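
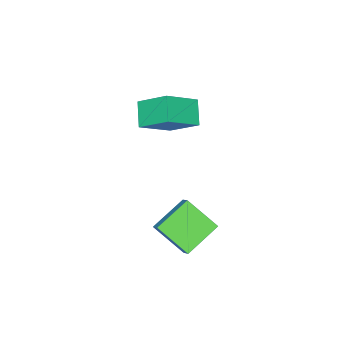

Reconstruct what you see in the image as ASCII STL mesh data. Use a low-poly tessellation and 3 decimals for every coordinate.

solid 
facet normal -0.780 0.292 -0.553
outer loop
vertex -3.802 -0.474 3.349
vertex -3.04 0.175 2.616
vertex -3.609 -1.795 2.379
endloop
endfacet
facet normal -0.615 -0.523 0.590
outer loop
vertex -2.22 -2.315 3.364
vertex -3.802 -0.474 3.349
vertex -3.609 -1.795 2.379
endloop
endfacet
facet normal -0.780 0.292 -0.553
outer loop
vertex -3.609 -1.795 2.379
vertex -3.04 0.175 2.616
vertex -2.847 -1.146 1.647
endloop
endfacet
facet normal 0.117 -0.800 -0.588
outer loop
vertex -2.847 -1.146 1.647
vertex -2.22 -2.315 3.364
vertex -3.609 -1.795 2.379
endloop
endfacet
facet normal -0.117 0.801 0.588
outer loop
vertex -3.802 -0.474 3.349
vertex -1.651 -0.345 3.601
vertex -3.04 0.175 2.616
endloop
endfacet
facet normal -0.614 -0.523 0.591
outer loop
vertex -2.413 -0.994 4.333
vertex -3.802 -0.474 3.349
vertex -2.22 -2.315 3.364
endloop
endfacet
facet normal -0.117 0.800 0.588
outer loop
vertex -2.413 -0.994 4.333
vertex -1.651 -0.345 3.601
vertex -3.802 -0.474 3.349
endloop
endfacet
facet normal 0.615 0.523 -0.591
outer loop
vertex -3.04 0.175 2.616
vertex -1.651 -0.345 3.601
vertex -2.847 -1.146 1.647
endloop
endfacet
facet normal 0.117 -0.801 -0.588
outer loop
vertex -1.458 -1.666 2.631
vertex -2.22 -2.315 3.364
vertex -2.847 -1.146 1.647
endloop
endfacet
facet normal 0.614 0.523 -0.591
outer loop
vertex -2.847 -1.146 1.647
vertex -1.651 -0.345 3.601
vertex -1.458 -1.666 2.631
endloop
endfacet
facet normal 0.780 -0.292 0.553
outer loop
vertex -1.458 -1.666 2.631
vertex -2.413 -0.994 4.333
vertex -2.22 -2.315 3.364
endloop
endfacet
facet normal 0.780 -0.292 0.553
outer loop
vertex -1.651 -0.345 3.601
vertex -2.413 -0.994 4.333
vertex -1.458 -1.666 2.631
endloop
endfacet
facet normal -0.895 0.178 0.410
outer loop
vertex -0.88 1.197 -0.044
vertex -1.094 2.561 -1.102
vertex -1.232 0.709 -0.601
endloop
endfacet
facet normal 0.124 -0.784 0.609
outer loop
vertex 0.334 0.399 -1.318
vertex -0.88 1.197 -0.044
vertex -1.232 0.709 -0.601
endloop
endfacet
facet normal -0.895 0.177 0.410
outer loop
vertex -1.232 0.709 -0.601
vertex -1.094 2.561 -1.102
vertex -1.446 2.074 -1.66
endloop
endfacet
facet normal -0.429 -0.595 -0.680
outer loop
vertex -1.446 2.074 -1.66
vertex 0.334 0.399 -1.318
vertex -1.232 0.709 -0.601
endloop
endfacet
facet normal 0.429 0.595 0.680
outer loop
vertex -0.88 1.197 -0.044
vertex 0.472 2.251 -1.819
vertex -1.094 2.561 -1.102
endloop
endfacet
facet normal 0.122 -0.785 0.608
outer loop
vertex 0.686 0.886 -0.76
vertex -0.88 1.197 -0.044
vertex 0.334 0.399 -1.318
endloop
endfacet
facet normal 0.429 0.595 0.680
outer loop
vertex 0.686 0.886 -0.76
vertex 0.472 2.251 -1.819
vertex -0.88 1.197 -0.044
endloop
endfacet
facet normal -0.123 0.785 -0.607
outer loop
vertex -1.094 2.561 -1.102
vertex 0.472 2.251 -1.819
vertex -1.446 2.074 -1.66
endloop
endfacet
facet normal -0.429 -0.595 -0.680
outer loop
vertex 0.12 1.763 -2.376
vertex 0.334 0.399 -1.318
vertex -1.446 2.074 -1.66
endloop
endfacet
facet normal -0.123 0.784 -0.609
outer loop
vertex -1.446 2.074 -1.66
vertex 0.472 2.251 -1.819
vertex 0.12 1.763 -2.376
endloop
endfacet
facet normal 0.895 -0.177 -0.410
outer loop
vertex 0.12 1.763 -2.376
vertex 0.686 0.886 -0.76
vertex 0.334 0.399 -1.318
endloop
endfacet
facet normal 0.895 -0.178 -0.410
outer loop
vertex 0.472 2.251 -1.819
vertex 0.686 0.886 -0.76
vertex 0.12 1.763 -2.376
endloop
endfacet

endsolid


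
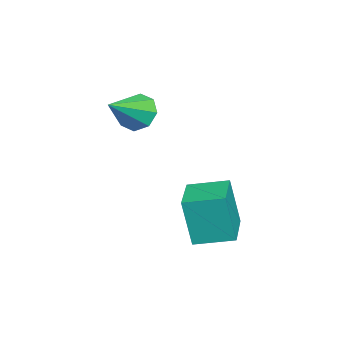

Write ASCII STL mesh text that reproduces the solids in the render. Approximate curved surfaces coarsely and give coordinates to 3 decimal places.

solid 
facet normal -0.749 0.436 -0.499
outer loop
vertex 0.351 0.318 1.926
vertex -0.136 0.348 2.683
vertex 0.452 0.899 2.282
endloop
endfacet
facet normal 0.898 0.106 -0.427
outer loop
vertex 0.351 0.318 1.926
vertex 0.452 0.899 2.282
vertex 1.236 -0.448 3.597
endloop
endfacet
facet normal -0.749 0.435 -0.500
outer loop
vertex 0.452 0.899 2.282
vertex -0.136 0.348 2.683
vertex 0.208 1.158 2.872
endloop
endfacet
facet normal 0.820 0.566 0.091
outer loop
vertex 0.452 0.899 2.282
vertex 0.208 1.158 2.872
vertex 1.236 -0.448 3.597
endloop
endfacet
facet normal -0.749 0.435 -0.500
outer loop
vertex 0.208 1.158 2.872
vertex -0.136 0.348 2.683
vertex -0.237 0.942 3.351
endloop
endfacet
facet normal 0.442 0.589 0.677
outer loop
vertex 0.208 1.158 2.872
vertex -0.237 0.942 3.351
vertex 1.236 -0.448 3.597
endloop
endfacet
facet normal -0.750 0.434 -0.499
outer loop
vertex -0.237 0.942 3.351
vertex -0.136 0.348 2.683
vertex -0.622 0.378 3.439
endloop
endfacet
facet normal -0.012 0.162 0.987
outer loop
vertex -0.237 0.942 3.351
vertex -0.622 0.378 3.439
vertex 1.236 -0.448 3.597
endloop
endfacet
facet normal -0.749 0.435 -0.499
outer loop
vertex -0.622 0.378 3.439
vertex -0.136 0.348 2.683
vertex -0.723 -0.203 3.084
endloop
endfacet
facet normal -0.278 -0.465 0.840
outer loop
vertex -0.622 0.378 3.439
vertex -0.723 -0.203 3.084
vertex 1.236 -0.448 3.597
endloop
endfacet
facet normal -0.749 0.435 -0.499
outer loop
vertex -0.723 -0.203 3.084
vertex -0.136 0.348 2.683
vertex -0.48 -0.462 2.494
endloop
endfacet
facet normal -0.200 -0.925 0.323
outer loop
vertex -0.723 -0.203 3.084
vertex -0.48 -0.462 2.494
vertex 1.236 -0.448 3.597
endloop
endfacet
facet normal -0.749 0.435 -0.500
outer loop
vertex -0.48 -0.462 2.494
vertex -0.136 0.348 2.683
vertex -0.034 -0.246 2.014
endloop
endfacet
facet normal 0.177 -0.949 -0.263
outer loop
vertex -0.48 -0.462 2.494
vertex -0.034 -0.246 2.014
vertex 1.236 -0.448 3.597
endloop
endfacet
facet normal -0.750 0.434 -0.500
outer loop
vertex -0.034 -0.246 2.014
vertex -0.136 0.348 2.683
vertex 0.351 0.318 1.926
endloop
endfacet
facet normal 0.632 -0.521 -0.574
outer loop
vertex -0.034 -0.246 2.014
vertex 0.351 0.318 1.926
vertex 1.236 -0.448 3.597
endloop
endfacet
facet normal -0.997 -0.068 -0.026
outer loop
vertex 0.897 2.367 -0.409
vertex 0.782 3.933 -0.101
vertex 0.923 2.775 -2.469
endloop
endfacet
facet normal 0.072 -0.979 -0.193
outer loop
vertex 2.858 2.907 -2.419
vertex 0.897 2.367 -0.409
vertex 0.923 2.775 -2.469
endloop
endfacet
facet normal -0.997 -0.068 -0.026
outer loop
vertex 0.923 2.775 -2.469
vertex 0.782 3.933 -0.101
vertex 0.808 4.341 -2.161
endloop
endfacet
facet normal 0.012 0.194 -0.981
outer loop
vertex 0.808 4.341 -2.161
vertex 2.858 2.907 -2.419
vertex 0.923 2.775 -2.469
endloop
endfacet
facet normal -0.012 -0.194 0.981
outer loop
vertex 0.897 2.367 -0.409
vertex 2.717 4.065 -0.051
vertex 0.782 3.933 -0.101
endloop
endfacet
facet normal 0.072 -0.979 -0.193
outer loop
vertex 2.832 2.499 -0.359
vertex 0.897 2.367 -0.409
vertex 2.858 2.907 -2.419
endloop
endfacet
facet normal -0.012 -0.194 0.981
outer loop
vertex 2.832 2.499 -0.359
vertex 2.717 4.065 -0.051
vertex 0.897 2.367 -0.409
endloop
endfacet
facet normal -0.072 0.979 0.193
outer loop
vertex 0.782 3.933 -0.101
vertex 2.717 4.065 -0.051
vertex 0.808 4.341 -2.161
endloop
endfacet
facet normal 0.012 0.194 -0.981
outer loop
vertex 2.743 4.473 -2.111
vertex 2.858 2.907 -2.419
vertex 0.808 4.341 -2.161
endloop
endfacet
facet normal -0.072 0.979 0.193
outer loop
vertex 0.808 4.341 -2.161
vertex 2.717 4.065 -0.051
vertex 2.743 4.473 -2.111
endloop
endfacet
facet normal 0.997 0.068 0.026
outer loop
vertex 2.743 4.473 -2.111
vertex 2.832 2.499 -0.359
vertex 2.858 2.907 -2.419
endloop
endfacet
facet normal 0.997 0.068 0.026
outer loop
vertex 2.717 4.065 -0.051
vertex 2.832 2.499 -0.359
vertex 2.743 4.473 -2.111
endloop
endfacet

endsolid


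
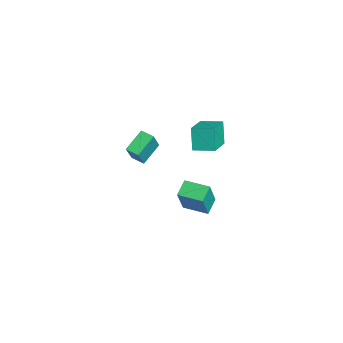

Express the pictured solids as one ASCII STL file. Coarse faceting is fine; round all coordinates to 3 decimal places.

solid 
facet normal -0.510 -0.860 0.018
outer loop
vertex -1.324 1.929 -2.727
vertex -2.194 2.455 -2.234
vertex -2.123 2.364 -4.598
endloop
endfacet
facet normal 0.769 -0.466 -0.437
outer loop
vertex -1.326 3.705 -4.626
vertex -1.324 1.929 -2.727
vertex -2.123 2.364 -4.598
endloop
endfacet
facet normal -0.510 -0.860 0.018
outer loop
vertex -2.123 2.364 -4.598
vertex -2.194 2.455 -2.234
vertex -2.992 2.89 -4.105
endloop
endfacet
facet normal -0.384 0.209 -0.899
outer loop
vertex -2.992 2.89 -4.105
vertex -1.326 3.705 -4.626
vertex -2.123 2.364 -4.598
endloop
endfacet
facet normal 0.383 -0.209 0.900
outer loop
vertex -1.324 1.929 -2.727
vertex -1.397 3.796 -2.262
vertex -2.194 2.455 -2.234
endloop
endfacet
facet normal 0.770 -0.466 -0.437
outer loop
vertex -0.528 3.27 -2.755
vertex -1.324 1.929 -2.727
vertex -1.326 3.705 -4.626
endloop
endfacet
facet normal 0.384 -0.209 0.899
outer loop
vertex -0.528 3.27 -2.755
vertex -1.397 3.796 -2.262
vertex -1.324 1.929 -2.727
endloop
endfacet
facet normal -0.769 0.466 0.437
outer loop
vertex -2.194 2.455 -2.234
vertex -1.397 3.796 -2.262
vertex -2.992 2.89 -4.105
endloop
endfacet
facet normal -0.384 0.209 -0.900
outer loop
vertex -2.196 4.231 -4.133
vertex -1.326 3.705 -4.626
vertex -2.992 2.89 -4.105
endloop
endfacet
facet normal -0.769 0.466 0.437
outer loop
vertex -2.992 2.89 -4.105
vertex -1.397 3.796 -2.262
vertex -2.196 4.231 -4.133
endloop
endfacet
facet normal 0.510 0.860 -0.018
outer loop
vertex -2.196 4.231 -4.133
vertex -0.528 3.27 -2.755
vertex -1.326 3.705 -4.626
endloop
endfacet
facet normal 0.510 0.860 -0.018
outer loop
vertex -1.397 3.796 -2.262
vertex -0.528 3.27 -2.755
vertex -2.196 4.231 -4.133
endloop
endfacet
facet normal -0.840 0.377 -0.390
outer loop
vertex -4.086 3.597 1.374
vertex -3.628 4.829 1.579
vertex -3.44 3.589 -0.024
endloop
endfacet
facet normal -0.344 -0.926 -0.154
outer loop
vertex -1.752 2.831 0.761
vertex -4.086 3.597 1.374
vertex -3.44 3.589 -0.024
endloop
endfacet
facet normal -0.840 0.377 -0.390
outer loop
vertex -3.44 3.589 -0.024
vertex -3.628 4.829 1.579
vertex -2.982 4.821 0.181
endloop
endfacet
facet normal 0.420 -0.005 -0.908
outer loop
vertex -2.982 4.821 0.181
vertex -1.752 2.831 0.761
vertex -3.44 3.589 -0.024
endloop
endfacet
facet normal -0.420 0.005 0.908
outer loop
vertex -4.086 3.597 1.374
vertex -1.94 4.071 2.364
vertex -3.628 4.829 1.579
endloop
endfacet
facet normal -0.344 -0.926 -0.154
outer loop
vertex -2.398 2.839 2.159
vertex -4.086 3.597 1.374
vertex -1.752 2.831 0.761
endloop
endfacet
facet normal -0.420 0.005 0.908
outer loop
vertex -2.398 2.839 2.159
vertex -1.94 4.071 2.364
vertex -4.086 3.597 1.374
endloop
endfacet
facet normal 0.344 0.926 0.154
outer loop
vertex -3.628 4.829 1.579
vertex -1.94 4.071 2.364
vertex -2.982 4.821 0.181
endloop
endfacet
facet normal 0.420 -0.005 -0.908
outer loop
vertex -1.294 4.063 0.966
vertex -1.752 2.831 0.761
vertex -2.982 4.821 0.181
endloop
endfacet
facet normal 0.344 0.926 0.154
outer loop
vertex -2.982 4.821 0.181
vertex -1.94 4.071 2.364
vertex -1.294 4.063 0.966
endloop
endfacet
facet normal 0.840 -0.377 0.390
outer loop
vertex -1.294 4.063 0.966
vertex -2.398 2.839 2.159
vertex -1.752 2.831 0.761
endloop
endfacet
facet normal 0.840 -0.377 0.390
outer loop
vertex -1.94 4.071 2.364
vertex -2.398 2.839 2.159
vertex -1.294 4.063 0.966
endloop
endfacet
facet normal -0.474 0.234 -0.849
outer loop
vertex -0.066 0.116 3.323
vertex 0.458 0.721 3.197
vertex 0.818 -0.806 2.576
endloop
endfacet
facet normal -0.647 -0.747 0.157
outer loop
vertex 1.582 -1.181 3.943
vertex -0.066 0.116 3.323
vertex 0.818 -0.806 2.576
endloop
endfacet
facet normal -0.474 0.234 -0.849
outer loop
vertex 0.818 -0.806 2.576
vertex 0.458 0.721 3.197
vertex 1.342 -0.201 2.45
endloop
endfacet
facet normal 0.598 -0.623 -0.505
outer loop
vertex 1.342 -0.201 2.45
vertex 1.582 -1.181 3.943
vertex 0.818 -0.806 2.576
endloop
endfacet
facet normal -0.598 0.623 0.505
outer loop
vertex -0.066 0.116 3.323
vertex 1.222 0.346 4.564
vertex 0.458 0.721 3.197
endloop
endfacet
facet normal -0.647 -0.747 0.157
outer loop
vertex 0.698 -0.259 4.69
vertex -0.066 0.116 3.323
vertex 1.582 -1.181 3.943
endloop
endfacet
facet normal -0.598 0.623 0.505
outer loop
vertex 0.698 -0.259 4.69
vertex 1.222 0.346 4.564
vertex -0.066 0.116 3.323
endloop
endfacet
facet normal 0.647 0.747 -0.157
outer loop
vertex 0.458 0.721 3.197
vertex 1.222 0.346 4.564
vertex 1.342 -0.201 2.45
endloop
endfacet
facet normal 0.598 -0.623 -0.505
outer loop
vertex 2.106 -0.576 3.817
vertex 1.582 -1.181 3.943
vertex 1.342 -0.201 2.45
endloop
endfacet
facet normal 0.647 0.747 -0.157
outer loop
vertex 1.342 -0.201 2.45
vertex 1.222 0.346 4.564
vertex 2.106 -0.576 3.817
endloop
endfacet
facet normal 0.474 -0.234 0.849
outer loop
vertex 2.106 -0.576 3.817
vertex 0.698 -0.259 4.69
vertex 1.582 -1.181 3.943
endloop
endfacet
facet normal 0.474 -0.234 0.849
outer loop
vertex 1.222 0.346 4.564
vertex 0.698 -0.259 4.69
vertex 2.106 -0.576 3.817
endloop
endfacet

endsolid


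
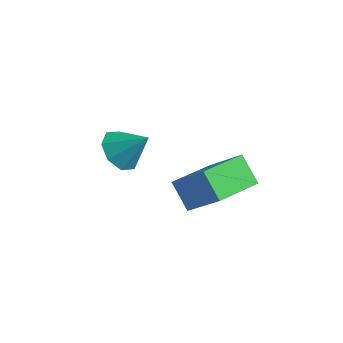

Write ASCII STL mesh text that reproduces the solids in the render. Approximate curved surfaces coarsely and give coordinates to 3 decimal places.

solid 
facet normal -0.667 -0.274 -0.693
outer loop
vertex -0.187 2.45 -3.497
vertex -0.54 1.943 -2.957
vertex -0.644 2.729 -3.168
endloop
endfacet
facet normal 0.479 0.874 -0.076
outer loop
vertex -0.187 2.45 -3.497
vertex -0.644 2.729 -3.168
vertex 0.32 2.297 -2.063
endloop
endfacet
facet normal -0.667 -0.274 -0.693
outer loop
vertex -0.644 2.729 -3.168
vertex -0.54 1.943 -2.957
vertex -1.039 2.547 -2.716
endloop
endfacet
facet normal -0.006 0.929 0.369
outer loop
vertex -0.644 2.729 -3.168
vertex -1.039 2.547 -2.716
vertex 0.32 2.297 -2.063
endloop
endfacet
facet normal -0.667 -0.274 -0.693
outer loop
vertex -1.039 2.547 -2.716
vertex -0.54 1.943 -2.957
vertex -1.142 2.012 -2.405
endloop
endfacet
facet normal -0.289 0.522 0.802
outer loop
vertex -1.039 2.547 -2.716
vertex -1.142 2.012 -2.405
vertex 0.32 2.297 -2.063
endloop
endfacet
facet normal -0.667 -0.274 -0.693
outer loop
vertex -1.142 2.012 -2.405
vertex -0.54 1.943 -2.957
vertex -0.892 1.436 -2.418
endloop
endfacet
facet normal -0.206 -0.111 0.972
outer loop
vertex -1.142 2.012 -2.405
vertex -0.892 1.436 -2.418
vertex 0.32 2.297 -2.063
endloop
endfacet
facet normal -0.666 -0.275 -0.693
outer loop
vertex -0.892 1.436 -2.418
vertex -0.54 1.943 -2.957
vertex -0.436 1.158 -2.746
endloop
endfacet
facet normal 0.196 -0.597 0.778
outer loop
vertex -0.892 1.436 -2.418
vertex -0.436 1.158 -2.746
vertex 0.32 2.297 -2.063
endloop
endfacet
facet normal -0.666 -0.275 -0.694
outer loop
vertex -0.436 1.158 -2.746
vertex -0.54 1.943 -2.957
vertex -0.04 1.339 -3.198
endloop
endfacet
facet normal 0.680 -0.652 0.335
outer loop
vertex -0.436 1.158 -2.746
vertex -0.04 1.339 -3.198
vertex 0.32 2.297 -2.063
endloop
endfacet
facet normal -0.666 -0.275 -0.693
outer loop
vertex -0.04 1.339 -3.198
vertex -0.54 1.943 -2.957
vertex 0.063 1.874 -3.509
endloop
endfacet
facet normal 0.965 -0.244 -0.100
outer loop
vertex -0.04 1.339 -3.198
vertex 0.063 1.874 -3.509
vertex 0.32 2.297 -2.063
endloop
endfacet
facet normal -0.666 -0.275 -0.693
outer loop
vertex 0.063 1.874 -3.509
vertex -0.54 1.943 -2.957
vertex -0.187 2.45 -3.497
endloop
endfacet
facet normal 0.881 0.388 -0.270
outer loop
vertex 0.063 1.874 -3.509
vertex -0.187 2.45 -3.497
vertex 0.32 2.297 -2.063
endloop
endfacet
facet normal -0.683 0.023 -0.730
outer loop
vertex 1.742 1.577 -2.954
vertex 2.065 3.186 -3.205
vertex 2.552 1.295 -3.721
endloop
endfacet
facet normal -0.194 -0.969 0.151
outer loop
vertex 3.775 1.254 -2.415
vertex 1.742 1.577 -2.954
vertex 2.552 1.295 -3.721
endloop
endfacet
facet normal -0.683 0.023 -0.730
outer loop
vertex 2.552 1.295 -3.721
vertex 2.065 3.186 -3.205
vertex 2.875 2.904 -3.972
endloop
endfacet
facet normal 0.704 -0.245 -0.667
outer loop
vertex 2.875 2.904 -3.972
vertex 3.775 1.254 -2.415
vertex 2.552 1.295 -3.721
endloop
endfacet
facet normal -0.704 0.245 0.667
outer loop
vertex 1.742 1.577 -2.954
vertex 3.288 3.145 -1.899
vertex 2.065 3.186 -3.205
endloop
endfacet
facet normal -0.194 -0.969 0.151
outer loop
vertex 2.965 1.536 -1.648
vertex 1.742 1.577 -2.954
vertex 3.775 1.254 -2.415
endloop
endfacet
facet normal -0.704 0.245 0.667
outer loop
vertex 2.965 1.536 -1.648
vertex 3.288 3.145 -1.899
vertex 1.742 1.577 -2.954
endloop
endfacet
facet normal 0.194 0.969 -0.151
outer loop
vertex 2.065 3.186 -3.205
vertex 3.288 3.145 -1.899
vertex 2.875 2.904 -3.972
endloop
endfacet
facet normal 0.704 -0.245 -0.667
outer loop
vertex 4.098 2.863 -2.666
vertex 3.775 1.254 -2.415
vertex 2.875 2.904 -3.972
endloop
endfacet
facet normal 0.194 0.969 -0.151
outer loop
vertex 2.875 2.904 -3.972
vertex 3.288 3.145 -1.899
vertex 4.098 2.863 -2.666
endloop
endfacet
facet normal 0.683 -0.023 0.730
outer loop
vertex 4.098 2.863 -2.666
vertex 2.965 1.536 -1.648
vertex 3.775 1.254 -2.415
endloop
endfacet
facet normal 0.683 -0.023 0.730
outer loop
vertex 3.288 3.145 -1.899
vertex 2.965 1.536 -1.648
vertex 4.098 2.863 -2.666
endloop
endfacet

endsolid


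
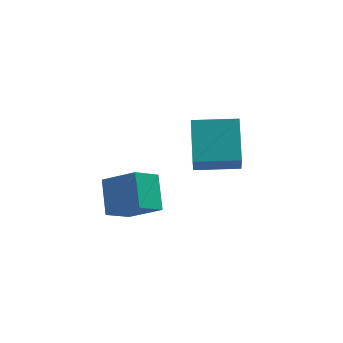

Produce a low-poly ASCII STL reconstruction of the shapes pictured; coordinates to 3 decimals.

solid 
facet normal -0.711 -0.334 0.619
outer loop
vertex -3.631 -1.572 1.245
vertex -3.516 -0.191 2.123
vertex -4.834 -0.843 0.256
endloop
endfacet
facet normal -0.070 -0.842 -0.535
outer loop
vertex -3.824 -0.369 -0.623
vertex -3.631 -1.572 1.245
vertex -4.834 -0.843 0.256
endloop
endfacet
facet normal -0.711 -0.334 0.619
outer loop
vertex -4.834 -0.843 0.256
vertex -3.516 -0.191 2.123
vertex -4.719 0.538 1.133
endloop
endfacet
facet normal -0.700 0.424 -0.575
outer loop
vertex -4.719 0.538 1.133
vertex -3.824 -0.369 -0.623
vertex -4.834 -0.843 0.256
endloop
endfacet
facet normal 0.700 -0.424 0.575
outer loop
vertex -3.631 -1.572 1.245
vertex -2.506 0.283 1.244
vertex -3.516 -0.191 2.123
endloop
endfacet
facet normal -0.070 -0.842 -0.535
outer loop
vertex -2.621 -1.098 0.367
vertex -3.631 -1.572 1.245
vertex -3.824 -0.369 -0.623
endloop
endfacet
facet normal 0.699 -0.424 0.576
outer loop
vertex -2.621 -1.098 0.367
vertex -2.506 0.283 1.244
vertex -3.631 -1.572 1.245
endloop
endfacet
facet normal 0.070 0.842 0.535
outer loop
vertex -3.516 -0.191 2.123
vertex -2.506 0.283 1.244
vertex -4.719 0.538 1.133
endloop
endfacet
facet normal -0.699 0.424 -0.575
outer loop
vertex -3.709 1.012 0.255
vertex -3.824 -0.369 -0.623
vertex -4.719 0.538 1.133
endloop
endfacet
facet normal 0.070 0.842 0.535
outer loop
vertex -4.719 0.538 1.133
vertex -2.506 0.283 1.244
vertex -3.709 1.012 0.255
endloop
endfacet
facet normal 0.711 0.334 -0.618
outer loop
vertex -3.709 1.012 0.255
vertex -2.621 -1.098 0.367
vertex -3.824 -0.369 -0.623
endloop
endfacet
facet normal 0.711 0.334 -0.619
outer loop
vertex -2.506 0.283 1.244
vertex -2.621 -1.098 0.367
vertex -3.709 1.012 0.255
endloop
endfacet
facet normal -0.981 0.193 -0.035
outer loop
vertex -0.621 2.488 -0.535
vertex -0.319 4.224 0.571
vertex -0.362 3.505 -2.202
endloop
endfacet
facet normal -0.145 -0.835 -0.532
outer loop
vertex 1.619 3.116 -2.131
vertex -0.621 2.488 -0.535
vertex -0.362 3.505 -2.202
endloop
endfacet
facet normal -0.981 0.193 -0.035
outer loop
vertex -0.362 3.505 -2.202
vertex -0.319 4.224 0.571
vertex -0.06 5.241 -1.096
endloop
endfacet
facet normal 0.132 0.516 -0.846
outer loop
vertex -0.06 5.241 -1.096
vertex 1.619 3.116 -2.131
vertex -0.362 3.505 -2.202
endloop
endfacet
facet normal -0.132 -0.516 0.846
outer loop
vertex -0.621 2.488 -0.535
vertex 1.662 3.835 0.642
vertex -0.319 4.224 0.571
endloop
endfacet
facet normal -0.145 -0.835 -0.532
outer loop
vertex 1.36 2.099 -0.464
vertex -0.621 2.488 -0.535
vertex 1.619 3.116 -2.131
endloop
endfacet
facet normal -0.132 -0.516 0.846
outer loop
vertex 1.36 2.099 -0.464
vertex 1.662 3.835 0.642
vertex -0.621 2.488 -0.535
endloop
endfacet
facet normal 0.145 0.835 0.532
outer loop
vertex -0.319 4.224 0.571
vertex 1.662 3.835 0.642
vertex -0.06 5.241 -1.096
endloop
endfacet
facet normal 0.132 0.516 -0.846
outer loop
vertex 1.921 4.852 -1.025
vertex 1.619 3.116 -2.131
vertex -0.06 5.241 -1.096
endloop
endfacet
facet normal 0.145 0.835 0.532
outer loop
vertex -0.06 5.241 -1.096
vertex 1.662 3.835 0.642
vertex 1.921 4.852 -1.025
endloop
endfacet
facet normal 0.981 -0.193 0.035
outer loop
vertex 1.921 4.852 -1.025
vertex 1.36 2.099 -0.464
vertex 1.619 3.116 -2.131
endloop
endfacet
facet normal 0.981 -0.193 0.035
outer loop
vertex 1.662 3.835 0.642
vertex 1.36 2.099 -0.464
vertex 1.921 4.852 -1.025
endloop
endfacet

endsolid


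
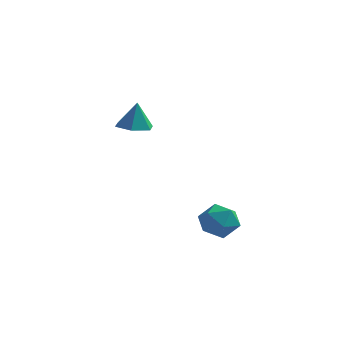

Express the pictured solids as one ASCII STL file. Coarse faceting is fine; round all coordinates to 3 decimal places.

solid 
facet normal -0.144 0.865 0.480
outer loop
vertex 1.328 -3.076 -3.126
vertex 1.482 -3.54 -2.243
vertex 2.26 -3.134 -2.742
endloop
endfacet
facet normal 0.130 0.977 -0.169
outer loop
vertex 1.328 -3.076 -3.126
vertex 2.26 -3.134 -2.742
vertex 2.111 -3.285 -3.729
endloop
endfacet
facet normal -0.314 0.693 -0.649
outer loop
vertex 1.328 -3.076 -3.126
vertex 2.111 -3.285 -3.729
vertex 1.24 -3.784 -3.84
endloop
endfacet
facet normal -0.865 0.406 -0.296
outer loop
vertex 1.328 -3.076 -3.126
vertex 1.24 -3.784 -3.84
vertex 0.852 -3.942 -2.922
endloop
endfacet
facet normal -0.759 0.512 0.401
outer loop
vertex 1.328 -3.076 -3.126
vertex 0.852 -3.942 -2.922
vertex 1.482 -3.54 -2.243
endloop
endfacet
facet normal 0.751 0.626 -0.209
outer loop
vertex 2.111 -3.285 -3.729
vertex 2.26 -3.134 -2.742
vertex 2.748 -3.878 -3.218
endloop
endfacet
facet normal 0.307 0.446 0.841
outer loop
vertex 2.26 -3.134 -2.742
vertex 1.482 -3.54 -2.243
vertex 2.36 -4.036 -2.3
endloop
endfacet
facet normal -0.689 -0.125 0.714
outer loop
vertex 1.482 -3.54 -2.243
vertex 0.852 -3.942 -2.922
vertex 1.489 -4.535 -2.411
endloop
endfacet
facet normal -0.860 -0.299 -0.415
outer loop
vertex 0.852 -3.942 -2.922
vertex 1.24 -3.784 -3.84
vertex 1.34 -4.686 -3.398
endloop
endfacet
facet normal 0.030 0.167 -0.986
outer loop
vertex 1.24 -3.784 -3.84
vertex 2.111 -3.285 -3.729
vertex 2.118 -4.28 -3.897
endloop
endfacet
facet normal 0.865 -0.406 0.296
outer loop
vertex 2.272 -4.744 -3.014
vertex 2.748 -3.878 -3.218
vertex 2.36 -4.036 -2.3
endloop
endfacet
facet normal 0.314 -0.693 0.649
outer loop
vertex 2.272 -4.744 -3.014
vertex 2.36 -4.036 -2.3
vertex 1.489 -4.535 -2.411
endloop
endfacet
facet normal -0.130 -0.977 0.169
outer loop
vertex 2.272 -4.744 -3.014
vertex 1.489 -4.535 -2.411
vertex 1.34 -4.686 -3.398
endloop
endfacet
facet normal 0.144 -0.865 -0.480
outer loop
vertex 2.272 -4.744 -3.014
vertex 1.34 -4.686 -3.398
vertex 2.118 -4.28 -3.897
endloop
endfacet
facet normal 0.759 -0.512 -0.401
outer loop
vertex 2.272 -4.744 -3.014
vertex 2.118 -4.28 -3.897
vertex 2.748 -3.878 -3.218
endloop
endfacet
facet normal 0.860 0.299 0.415
outer loop
vertex 2.36 -4.036 -2.3
vertex 2.748 -3.878 -3.218
vertex 2.26 -3.134 -2.742
endloop
endfacet
facet normal -0.030 -0.167 0.986
outer loop
vertex 1.489 -4.535 -2.411
vertex 2.36 -4.036 -2.3
vertex 1.482 -3.54 -2.243
endloop
endfacet
facet normal -0.751 -0.626 0.209
outer loop
vertex 1.34 -4.686 -3.398
vertex 1.489 -4.535 -2.411
vertex 0.852 -3.942 -2.922
endloop
endfacet
facet normal -0.307 -0.446 -0.841
outer loop
vertex 2.118 -4.28 -3.897
vertex 1.34 -4.686 -3.398
vertex 1.24 -3.784 -3.84
endloop
endfacet
facet normal 0.689 0.125 -0.714
outer loop
vertex 2.748 -3.878 -3.218
vertex 2.118 -4.28 -3.897
vertex 2.111 -3.285 -3.729
endloop
endfacet
facet normal -0.085 -0.090 -0.992
outer loop
vertex -2.872 0.118 0.374
vertex -3.761 0.384 0.426
vertex -3.092 1.019 0.311
endloop
endfacet
facet normal 0.888 0.244 0.389
outer loop
vertex -2.872 0.118 0.374
vertex -3.092 1.019 0.311
vertex -3.639 0.516 1.874
endloop
endfacet
facet normal -0.084 -0.091 -0.992
outer loop
vertex -3.092 1.019 0.311
vertex -3.761 0.384 0.426
vertex -3.981 1.285 0.362
endloop
endfacet
facet normal 0.285 0.879 0.383
outer loop
vertex -3.092 1.019 0.311
vertex -3.981 1.285 0.362
vertex -3.639 0.516 1.874
endloop
endfacet
facet normal -0.084 -0.091 -0.992
outer loop
vertex -3.981 1.285 0.362
vertex -3.761 0.384 0.426
vertex -4.651 0.65 0.477
endloop
endfacet
facet normal -0.562 0.679 0.472
outer loop
vertex -3.981 1.285 0.362
vertex -4.651 0.65 0.477
vertex -3.639 0.516 1.874
endloop
endfacet
facet normal -0.084 -0.090 -0.992
outer loop
vertex -4.651 0.65 0.477
vertex -3.761 0.384 0.426
vertex -4.431 -0.251 0.54
endloop
endfacet
facet normal -0.807 -0.157 0.569
outer loop
vertex -4.651 0.65 0.477
vertex -4.431 -0.251 0.54
vertex -3.639 0.516 1.874
endloop
endfacet
facet normal -0.084 -0.090 -0.992
outer loop
vertex -4.431 -0.251 0.54
vertex -3.761 0.384 0.426
vertex -3.542 -0.517 0.489
endloop
endfacet
facet normal -0.204 -0.792 0.576
outer loop
vertex -4.431 -0.251 0.54
vertex -3.542 -0.517 0.489
vertex -3.639 0.516 1.874
endloop
endfacet
facet normal -0.085 -0.090 -0.992
outer loop
vertex -3.542 -0.517 0.489
vertex -3.761 0.384 0.426
vertex -2.872 0.118 0.374
endloop
endfacet
facet normal 0.644 -0.591 0.486
outer loop
vertex -3.542 -0.517 0.489
vertex -2.872 0.118 0.374
vertex -3.639 0.516 1.874
endloop
endfacet

endsolid


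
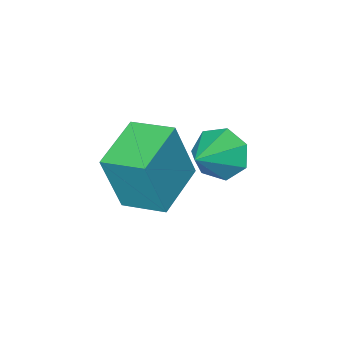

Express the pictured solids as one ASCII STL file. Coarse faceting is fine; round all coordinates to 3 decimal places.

solid 
facet normal -0.858 -0.248 -0.449
outer loop
vertex 3.782 0.334 1.469
vertex 3.437 0.528 2.021
vertex 3.613 0.9 1.48
endloop
endfacet
facet normal 0.780 0.244 -0.576
outer loop
vertex 3.782 0.334 1.469
vertex 3.613 0.9 1.48
vertex 4.423 0.812 2.539
endloop
endfacet
facet normal -0.859 -0.247 -0.449
outer loop
vertex 3.613 0.9 1.48
vertex 3.437 0.528 2.021
vertex 3.312 1.185 1.899
endloop
endfacet
facet normal 0.441 0.857 -0.266
outer loop
vertex 3.613 0.9 1.48
vertex 3.312 1.185 1.899
vertex 4.423 0.812 2.539
endloop
endfacet
facet normal -0.858 -0.247 -0.450
outer loop
vertex 3.312 1.185 1.899
vertex 3.437 0.528 2.021
vertex 3.104 0.976 2.41
endloop
endfacet
facet normal 0.074 0.912 0.403
outer loop
vertex 3.312 1.185 1.899
vertex 3.104 0.976 2.41
vertex 4.423 0.812 2.539
endloop
endfacet
facet normal -0.858 -0.247 -0.450
outer loop
vertex 3.104 0.976 2.41
vertex 3.437 0.528 2.021
vertex 3.147 0.429 2.628
endloop
endfacet
facet normal -0.045 0.367 0.929
outer loop
vertex 3.104 0.976 2.41
vertex 3.147 0.429 2.628
vertex 4.423 0.812 2.539
endloop
endfacet
facet normal -0.858 -0.247 -0.450
outer loop
vertex 3.147 0.429 2.628
vertex 3.437 0.528 2.021
vertex 3.408 -0.043 2.389
endloop
endfacet
facet normal 0.174 -0.367 0.914
outer loop
vertex 3.147 0.429 2.628
vertex 3.408 -0.043 2.389
vertex 4.423 0.812 2.539
endloop
endfacet
facet normal -0.859 -0.246 -0.449
outer loop
vertex 3.408 -0.043 2.389
vertex 3.437 0.528 2.021
vertex 3.69 -0.085 1.873
endloop
endfacet
facet normal 0.566 -0.737 0.369
outer loop
vertex 3.408 -0.043 2.389
vertex 3.69 -0.085 1.873
vertex 4.423 0.812 2.539
endloop
endfacet
facet normal -0.858 -0.246 -0.450
outer loop
vertex 3.69 -0.085 1.873
vertex 3.437 0.528 2.021
vertex 3.782 0.334 1.469
endloop
endfacet
facet normal 0.835 -0.465 -0.292
outer loop
vertex 3.69 -0.085 1.873
vertex 3.782 0.334 1.469
vertex 4.423 0.812 2.539
endloop
endfacet
facet normal -0.907 -0.363 0.212
outer loop
vertex 3.383 -2.398 1.312
vertex 3.012 -1.343 1.532
vertex 2.936 -2.219 -0.297
endloop
endfacet
facet normal 0.326 -0.925 -0.193
outer loop
vertex 4.288 -1.677 -0.612
vertex 3.383 -2.398 1.312
vertex 2.936 -2.219 -0.297
endloop
endfacet
facet normal -0.907 -0.363 0.212
outer loop
vertex 2.936 -2.219 -0.297
vertex 3.012 -1.343 1.532
vertex 2.565 -1.164 -0.077
endloop
endfacet
facet normal -0.266 0.106 -0.958
outer loop
vertex 2.565 -1.164 -0.077
vertex 4.288 -1.677 -0.612
vertex 2.936 -2.219 -0.297
endloop
endfacet
facet normal 0.266 -0.106 0.958
outer loop
vertex 3.383 -2.398 1.312
vertex 4.364 -0.801 1.217
vertex 3.012 -1.343 1.532
endloop
endfacet
facet normal 0.326 -0.925 -0.193
outer loop
vertex 4.735 -1.856 0.997
vertex 3.383 -2.398 1.312
vertex 4.288 -1.677 -0.612
endloop
endfacet
facet normal 0.266 -0.106 0.958
outer loop
vertex 4.735 -1.856 0.997
vertex 4.364 -0.801 1.217
vertex 3.383 -2.398 1.312
endloop
endfacet
facet normal -0.326 0.925 0.193
outer loop
vertex 3.012 -1.343 1.532
vertex 4.364 -0.801 1.217
vertex 2.565 -1.164 -0.077
endloop
endfacet
facet normal -0.266 0.106 -0.958
outer loop
vertex 3.917 -0.622 -0.392
vertex 4.288 -1.677 -0.612
vertex 2.565 -1.164 -0.077
endloop
endfacet
facet normal -0.326 0.925 0.193
outer loop
vertex 2.565 -1.164 -0.077
vertex 4.364 -0.801 1.217
vertex 3.917 -0.622 -0.392
endloop
endfacet
facet normal 0.907 0.363 -0.212
outer loop
vertex 3.917 -0.622 -0.392
vertex 4.735 -1.856 0.997
vertex 4.288 -1.677 -0.612
endloop
endfacet
facet normal 0.907 0.363 -0.212
outer loop
vertex 4.364 -0.801 1.217
vertex 4.735 -1.856 0.997
vertex 3.917 -0.622 -0.392
endloop
endfacet

endsolid


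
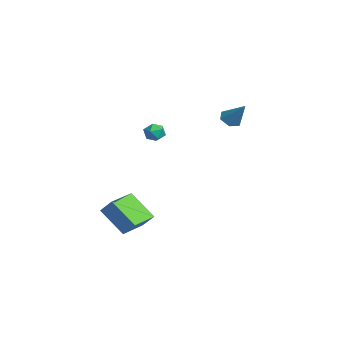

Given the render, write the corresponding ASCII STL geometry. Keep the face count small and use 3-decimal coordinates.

solid 
facet normal 0.161 0.461 0.873
outer loop
vertex -1.136 -0.646 1.653
vertex -0.965 -1.273 1.953
vertex -0.457 -0.873 1.648
endloop
endfacet
facet normal 0.302 0.897 0.324
outer loop
vertex -1.136 -0.646 1.653
vertex -0.457 -0.873 1.648
vertex -0.737 -0.568 1.065
endloop
endfacet
facet normal -0.290 0.954 -0.070
outer loop
vertex -1.136 -0.646 1.653
vertex -0.737 -0.568 1.065
vertex -1.418 -0.779 1.01
endloop
endfacet
facet normal -0.798 0.555 0.235
outer loop
vertex -1.136 -0.646 1.653
vertex -1.418 -0.779 1.01
vertex -1.559 -1.215 1.559
endloop
endfacet
facet normal -0.518 0.250 0.818
outer loop
vertex -1.136 -0.646 1.653
vertex -1.559 -1.215 1.559
vertex -0.965 -1.273 1.953
endloop
endfacet
facet normal 0.805 0.589 -0.078
outer loop
vertex -0.737 -0.568 1.065
vertex -0.457 -0.873 1.648
vertex -0.321 -1.145 1.001
endloop
endfacet
facet normal 0.577 -0.116 0.809
outer loop
vertex -0.457 -0.873 1.648
vertex -0.965 -1.273 1.953
vertex -0.462 -1.581 1.55
endloop
endfacet
facet normal -0.522 -0.456 0.720
outer loop
vertex -0.965 -1.273 1.953
vertex -1.559 -1.215 1.559
vertex -1.143 -1.792 1.495
endloop
endfacet
facet normal -0.975 0.037 -0.221
outer loop
vertex -1.559 -1.215 1.559
vertex -1.418 -0.779 1.01
vertex -1.423 -1.487 0.912
endloop
endfacet
facet normal -0.154 0.683 -0.714
outer loop
vertex -1.418 -0.779 1.01
vertex -0.737 -0.568 1.065
vertex -0.915 -1.087 0.607
endloop
endfacet
facet normal 0.798 -0.555 -0.235
outer loop
vertex -0.744 -1.714 0.907
vertex -0.321 -1.145 1.001
vertex -0.462 -1.581 1.55
endloop
endfacet
facet normal 0.290 -0.954 0.070
outer loop
vertex -0.744 -1.714 0.907
vertex -0.462 -1.581 1.55
vertex -1.143 -1.792 1.495
endloop
endfacet
facet normal -0.302 -0.897 -0.324
outer loop
vertex -0.744 -1.714 0.907
vertex -1.143 -1.792 1.495
vertex -1.423 -1.487 0.912
endloop
endfacet
facet normal -0.161 -0.461 -0.873
outer loop
vertex -0.744 -1.714 0.907
vertex -1.423 -1.487 0.912
vertex -0.915 -1.087 0.607
endloop
endfacet
facet normal 0.518 -0.250 -0.818
outer loop
vertex -0.744 -1.714 0.907
vertex -0.915 -1.087 0.607
vertex -0.321 -1.145 1.001
endloop
endfacet
facet normal 0.975 -0.037 0.221
outer loop
vertex -0.462 -1.581 1.55
vertex -0.321 -1.145 1.001
vertex -0.457 -0.873 1.648
endloop
endfacet
facet normal 0.154 -0.683 0.714
outer loop
vertex -1.143 -1.792 1.495
vertex -0.462 -1.581 1.55
vertex -0.965 -1.273 1.953
endloop
endfacet
facet normal -0.805 -0.589 0.078
outer loop
vertex -1.423 -1.487 0.912
vertex -1.143 -1.792 1.495
vertex -1.559 -1.215 1.559
endloop
endfacet
facet normal -0.577 0.116 -0.809
outer loop
vertex -0.915 -1.087 0.607
vertex -1.423 -1.487 0.912
vertex -1.418 -0.779 1.01
endloop
endfacet
facet normal 0.522 0.456 -0.720
outer loop
vertex -0.321 -1.145 1.001
vertex -0.915 -1.087 0.607
vertex -0.737 -0.568 1.065
endloop
endfacet
facet normal -0.590 -0.304 -0.748
outer loop
vertex -1.033 3.366 1.235
vertex -1.622 3.641 1.588
vertex -1.242 4.065 1.116
endloop
endfacet
facet normal 0.912 0.213 -0.351
outer loop
vertex -1.033 3.366 1.235
vertex -1.242 4.065 1.116
vertex -0.578 4.179 2.912
endloop
endfacet
facet normal -0.590 -0.304 -0.748
outer loop
vertex -1.242 4.065 1.116
vertex -1.622 3.641 1.588
vertex -1.831 4.34 1.469
endloop
endfacet
facet normal 0.326 0.928 -0.179
outer loop
vertex -1.242 4.065 1.116
vertex -1.831 4.34 1.469
vertex -0.578 4.179 2.912
endloop
endfacet
facet normal -0.590 -0.304 -0.748
outer loop
vertex -1.831 4.34 1.469
vertex -1.622 3.641 1.588
vertex -2.211 3.916 1.941
endloop
endfacet
facet normal -0.385 0.819 0.426
outer loop
vertex -1.831 4.34 1.469
vertex -2.211 3.916 1.941
vertex -0.578 4.179 2.912
endloop
endfacet
facet normal -0.590 -0.303 -0.748
outer loop
vertex -2.211 3.916 1.941
vertex -1.622 3.641 1.588
vertex -2.002 3.216 2.06
endloop
endfacet
facet normal -0.510 -0.006 0.860
outer loop
vertex -2.211 3.916 1.941
vertex -2.002 3.216 2.06
vertex -0.578 4.179 2.912
endloop
endfacet
facet normal -0.590 -0.303 -0.748
outer loop
vertex -2.002 3.216 2.06
vertex -1.622 3.641 1.588
vertex -1.413 2.941 1.707
endloop
endfacet
facet normal 0.076 -0.721 0.688
outer loop
vertex -2.002 3.216 2.06
vertex -1.413 2.941 1.707
vertex -0.578 4.179 2.912
endloop
endfacet
facet normal -0.590 -0.303 -0.748
outer loop
vertex -1.413 2.941 1.707
vertex -1.622 3.641 1.588
vertex -1.033 3.366 1.235
endloop
endfacet
facet normal 0.787 -0.611 0.083
outer loop
vertex -1.413 2.941 1.707
vertex -1.033 3.366 1.235
vertex -0.578 4.179 2.912
endloop
endfacet
facet normal -0.580 -0.457 0.674
outer loop
vertex 2.576 -4.687 -2.381
vertex 1.457 -3.251 -2.369
vertex 1.928 -5.183 -3.275
endloop
endfacet
facet normal 0.614 -0.789 -0.007
outer loop
vertex 3.163 -4.209 -4.711
vertex 2.576 -4.687 -2.381
vertex 1.928 -5.183 -3.275
endloop
endfacet
facet normal -0.580 -0.457 0.674
outer loop
vertex 1.928 -5.183 -3.275
vertex 1.457 -3.251 -2.369
vertex 0.81 -3.748 -3.263
endloop
endfacet
facet normal -0.535 -0.411 -0.738
outer loop
vertex 0.81 -3.748 -3.263
vertex 3.163 -4.209 -4.711
vertex 1.928 -5.183 -3.275
endloop
endfacet
facet normal 0.535 0.411 0.738
outer loop
vertex 2.576 -4.687 -2.381
vertex 2.692 -2.277 -3.805
vertex 1.457 -3.251 -2.369
endloop
endfacet
facet normal 0.615 -0.788 -0.007
outer loop
vertex 3.81 -3.712 -3.817
vertex 2.576 -4.687 -2.381
vertex 3.163 -4.209 -4.711
endloop
endfacet
facet normal 0.535 0.411 0.738
outer loop
vertex 3.81 -3.712 -3.817
vertex 2.692 -2.277 -3.805
vertex 2.576 -4.687 -2.381
endloop
endfacet
facet normal -0.615 0.789 0.006
outer loop
vertex 1.457 -3.251 -2.369
vertex 2.692 -2.277 -3.805
vertex 0.81 -3.748 -3.263
endloop
endfacet
facet normal -0.535 -0.411 -0.738
outer loop
vertex 2.044 -2.773 -4.699
vertex 3.163 -4.209 -4.711
vertex 0.81 -3.748 -3.263
endloop
endfacet
facet normal -0.614 0.789 0.008
outer loop
vertex 0.81 -3.748 -3.263
vertex 2.692 -2.277 -3.805
vertex 2.044 -2.773 -4.699
endloop
endfacet
facet normal 0.580 0.458 -0.674
outer loop
vertex 2.044 -2.773 -4.699
vertex 3.81 -3.712 -3.817
vertex 3.163 -4.209 -4.711
endloop
endfacet
facet normal 0.580 0.457 -0.674
outer loop
vertex 2.692 -2.277 -3.805
vertex 3.81 -3.712 -3.817
vertex 2.044 -2.773 -4.699
endloop
endfacet

endsolid


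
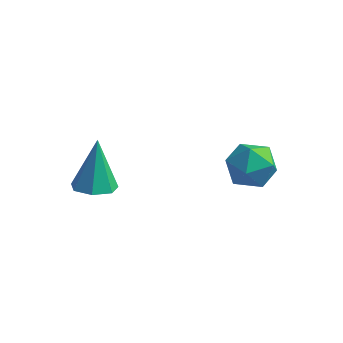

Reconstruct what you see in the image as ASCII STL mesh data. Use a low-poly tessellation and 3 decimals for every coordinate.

solid 
facet normal 0.100 -0.370 -0.924
outer loop
vertex 1.681 -1.273 0.066
vertex 1.244 -1.548 0.129
vertex 1.3 -1.066 -0.058
endloop
endfacet
facet normal 0.460 0.886 0.066
outer loop
vertex 1.681 -1.273 0.066
vertex 1.3 -1.066 -0.058
vertex 1.116 -1.072 1.311
endloop
endfacet
facet normal 0.100 -0.370 -0.924
outer loop
vertex 1.3 -1.066 -0.058
vertex 1.244 -1.548 0.129
vertex 0.876 -1.221 -0.042
endloop
endfacet
facet normal -0.344 0.938 -0.042
outer loop
vertex 1.3 -1.066 -0.058
vertex 0.876 -1.221 -0.042
vertex 1.116 -1.072 1.311
endloop
endfacet
facet normal 0.099 -0.371 -0.923
outer loop
vertex 0.876 -1.221 -0.042
vertex 1.244 -1.548 0.129
vertex 0.73 -1.623 0.104
endloop
endfacet
facet normal -0.918 0.377 0.121
outer loop
vertex 0.876 -1.221 -0.042
vertex 0.73 -1.623 0.104
vertex 1.116 -1.072 1.311
endloop
endfacet
facet normal 0.099 -0.371 -0.923
outer loop
vertex 0.73 -1.623 0.104
vertex 1.244 -1.548 0.129
vertex 0.97 -1.967 0.268
endloop
endfacet
facet normal -0.823 -0.369 0.432
outer loop
vertex 0.73 -1.623 0.104
vertex 0.97 -1.967 0.268
vertex 1.116 -1.072 1.311
endloop
endfacet
facet normal 0.100 -0.371 -0.923
outer loop
vertex 0.97 -1.967 0.268
vertex 1.244 -1.548 0.129
vertex 1.417 -1.996 0.328
endloop
endfacet
facet normal -0.136 -0.742 0.656
outer loop
vertex 0.97 -1.967 0.268
vertex 1.417 -1.996 0.328
vertex 1.116 -1.072 1.311
endloop
endfacet
facet normal 0.100 -0.371 -0.923
outer loop
vertex 1.417 -1.996 0.328
vertex 1.244 -1.548 0.129
vertex 1.733 -1.687 0.238
endloop
endfacet
facet normal 0.629 -0.461 0.626
outer loop
vertex 1.417 -1.996 0.328
vertex 1.733 -1.687 0.238
vertex 1.116 -1.072 1.311
endloop
endfacet
facet normal 0.100 -0.371 -0.923
outer loop
vertex 1.733 -1.687 0.238
vertex 1.244 -1.548 0.129
vertex 1.681 -1.273 0.066
endloop
endfacet
facet normal 0.894 0.263 0.363
outer loop
vertex 1.733 -1.687 0.238
vertex 1.681 -1.273 0.066
vertex 1.116 -1.072 1.311
endloop
endfacet
facet normal -0.716 0.679 -0.159
outer loop
vertex 3.708 1.642 -0.653
vertex 3.259 1.157 -0.703
vertex 3.388 1.431 -0.113
endloop
endfacet
facet normal -0.198 0.947 0.253
outer loop
vertex 3.708 1.642 -0.653
vertex 3.388 1.431 -0.113
vertex 4.037 1.559 -0.085
endloop
endfacet
facet normal 0.416 0.903 -0.109
outer loop
vertex 3.708 1.642 -0.653
vertex 4.037 1.559 -0.085
vertex 4.309 1.365 -0.656
endloop
endfacet
facet normal 0.277 0.608 -0.744
outer loop
vertex 3.708 1.642 -0.653
vertex 4.309 1.365 -0.656
vertex 3.829 1.116 -1.038
endloop
endfacet
facet normal -0.422 0.470 -0.775
outer loop
vertex 3.708 1.642 -0.653
vertex 3.829 1.116 -1.038
vertex 3.259 1.157 -0.703
endloop
endfacet
facet normal -0.142 0.536 0.832
outer loop
vertex 4.037 1.559 -0.085
vertex 3.388 1.431 -0.113
vertex 3.791 1.024 0.218
endloop
endfacet
facet normal -0.981 0.102 0.167
outer loop
vertex 3.388 1.431 -0.113
vertex 3.259 1.157 -0.703
vertex 3.311 0.775 -0.164
endloop
endfacet
facet normal -0.505 -0.238 -0.830
outer loop
vertex 3.259 1.157 -0.703
vertex 3.829 1.116 -1.038
vertex 3.583 0.581 -0.735
endloop
endfacet
facet normal 0.627 -0.013 -0.779
outer loop
vertex 3.829 1.116 -1.038
vertex 4.309 1.365 -0.656
vertex 4.232 0.709 -0.707
endloop
endfacet
facet normal 0.850 0.465 0.247
outer loop
vertex 4.309 1.365 -0.656
vertex 4.037 1.559 -0.085
vertex 4.361 0.983 -0.117
endloop
endfacet
facet normal -0.277 -0.608 0.744
outer loop
vertex 3.912 0.498 -0.167
vertex 3.791 1.024 0.218
vertex 3.311 0.775 -0.164
endloop
endfacet
facet normal -0.416 -0.903 0.109
outer loop
vertex 3.912 0.498 -0.167
vertex 3.311 0.775 -0.164
vertex 3.583 0.581 -0.735
endloop
endfacet
facet normal 0.198 -0.947 -0.253
outer loop
vertex 3.912 0.498 -0.167
vertex 3.583 0.581 -0.735
vertex 4.232 0.709 -0.707
endloop
endfacet
facet normal 0.716 -0.679 0.159
outer loop
vertex 3.912 0.498 -0.167
vertex 4.232 0.709 -0.707
vertex 4.361 0.983 -0.117
endloop
endfacet
facet normal 0.422 -0.470 0.775
outer loop
vertex 3.912 0.498 -0.167
vertex 4.361 0.983 -0.117
vertex 3.791 1.024 0.218
endloop
endfacet
facet normal -0.627 0.013 0.779
outer loop
vertex 3.311 0.775 -0.164
vertex 3.791 1.024 0.218
vertex 3.388 1.431 -0.113
endloop
endfacet
facet normal -0.850 -0.465 -0.247
outer loop
vertex 3.583 0.581 -0.735
vertex 3.311 0.775 -0.164
vertex 3.259 1.157 -0.703
endloop
endfacet
facet normal 0.142 -0.536 -0.832
outer loop
vertex 4.232 0.709 -0.707
vertex 3.583 0.581 -0.735
vertex 3.829 1.116 -1.038
endloop
endfacet
facet normal 0.981 -0.102 -0.167
outer loop
vertex 4.361 0.983 -0.117
vertex 4.232 0.709 -0.707
vertex 4.309 1.365 -0.656
endloop
endfacet
facet normal 0.505 0.238 0.830
outer loop
vertex 3.791 1.024 0.218
vertex 4.361 0.983 -0.117
vertex 4.037 1.559 -0.085
endloop
endfacet

endsolid


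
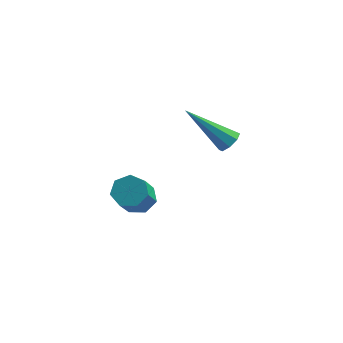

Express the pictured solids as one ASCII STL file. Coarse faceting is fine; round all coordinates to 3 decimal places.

solid 
facet normal 0.740 0.080 -0.668
outer loop
vertex -0.27 3.538 2.213
vertex -0.595 3.743 1.878
vertex -0.287 3.927 2.241
endloop
endfacet
facet normal 0.491 -0.041 0.870
outer loop
vertex -0.27 3.538 2.213
vertex -0.287 3.927 2.241
vertex -2.125 3.577 3.262
endloop
endfacet
facet normal 0.739 0.081 -0.668
outer loop
vertex -0.287 3.927 2.241
vertex -0.595 3.743 1.878
vertex -0.485 4.208 2.056
endloop
endfacet
facet normal 0.268 0.654 0.707
outer loop
vertex -0.287 3.927 2.241
vertex -0.485 4.208 2.056
vertex -2.125 3.577 3.262
endloop
endfacet
facet normal 0.740 0.081 -0.668
outer loop
vertex -0.485 4.208 2.056
vertex -0.595 3.743 1.878
vertex -0.747 4.217 1.767
endloop
endfacet
facet normal -0.207 0.954 0.217
outer loop
vertex -0.485 4.208 2.056
vertex -0.747 4.217 1.767
vertex -2.125 3.577 3.262
endloop
endfacet
facet normal 0.740 0.081 -0.668
outer loop
vertex -0.747 4.217 1.767
vertex -0.595 3.743 1.878
vertex -0.92 3.948 1.543
endloop
endfacet
facet normal -0.658 0.684 -0.314
outer loop
vertex -0.747 4.217 1.767
vertex -0.92 3.948 1.543
vertex -2.125 3.577 3.262
endloop
endfacet
facet normal 0.740 0.080 -0.668
outer loop
vertex -0.92 3.948 1.543
vertex -0.595 3.743 1.878
vertex -0.903 3.559 1.515
endloop
endfacet
facet normal -0.819 0.005 -0.573
outer loop
vertex -0.92 3.948 1.543
vertex -0.903 3.559 1.515
vertex -2.125 3.577 3.262
endloop
endfacet
facet normal 0.739 0.081 -0.668
outer loop
vertex -0.903 3.559 1.515
vertex -0.595 3.743 1.878
vertex -0.705 3.278 1.7
endloop
endfacet
facet normal -0.596 -0.690 -0.410
outer loop
vertex -0.903 3.559 1.515
vertex -0.705 3.278 1.7
vertex -2.125 3.577 3.262
endloop
endfacet
facet normal 0.740 0.081 -0.668
outer loop
vertex -0.705 3.278 1.7
vertex -0.595 3.743 1.878
vertex -0.443 3.269 1.989
endloop
endfacet
facet normal -0.121 -0.989 0.079
outer loop
vertex -0.705 3.278 1.7
vertex -0.443 3.269 1.989
vertex -2.125 3.577 3.262
endloop
endfacet
facet normal 0.740 0.081 -0.668
outer loop
vertex -0.443 3.269 1.989
vertex -0.595 3.743 1.878
vertex -0.27 3.538 2.213
endloop
endfacet
facet normal 0.330 -0.720 0.610
outer loop
vertex -0.443 3.269 1.989
vertex -0.27 3.538 2.213
vertex -2.125 3.577 3.262
endloop
endfacet
facet normal -0.049 0.662 -0.748
outer loop
vertex -2.244 0.578 1.469
vertex -2.658 0.199 1.161
vertex -2.781 0.666 1.582
endloop
endfacet
facet normal 0.253 0.733 0.632
outer loop
vertex -2.244 0.578 1.469
vertex -2.781 0.666 1.582
vertex -2.167 -0.481 2.667
endloop
endfacet
facet normal 0.252 0.733 0.632
outer loop
vertex -2.167 -0.481 2.667
vertex -2.781 0.666 1.582
vertex -2.704 -0.393 2.779
endloop
endfacet
facet normal 0.048 -0.662 0.748
outer loop
vertex -2.167 -0.481 2.667
vertex -2.704 -0.393 2.779
vertex -2.582 -0.859 2.359
endloop
endfacet
facet normal -0.048 0.662 -0.748
outer loop
vertex -2.781 0.666 1.582
vertex -2.658 0.199 1.161
vertex -3.225 0.403 1.378
endloop
endfacet
facet normal -0.598 0.581 0.552
outer loop
vertex -2.781 0.666 1.582
vertex -3.225 0.403 1.378
vertex -2.704 -0.393 2.779
endloop
endfacet
facet normal -0.598 0.581 0.552
outer loop
vertex -2.704 -0.393 2.779
vertex -3.225 0.403 1.378
vertex -3.148 -0.656 2.575
endloop
endfacet
facet normal 0.048 -0.662 0.748
outer loop
vertex -2.704 -0.393 2.779
vertex -3.148 -0.656 2.575
vertex -2.582 -0.859 2.359
endloop
endfacet
facet normal -0.048 0.662 -0.748
outer loop
vertex -3.225 0.403 1.378
vertex -2.658 0.199 1.161
vertex -3.243 -0.013 1.011
endloop
endfacet
facet normal -0.998 -0.008 0.058
outer loop
vertex -3.225 0.403 1.378
vertex -3.243 -0.013 1.011
vertex -3.148 -0.656 2.575
endloop
endfacet
facet normal -0.998 -0.008 0.058
outer loop
vertex -3.148 -0.656 2.575
vertex -3.243 -0.013 1.011
vertex -3.166 -1.072 2.208
endloop
endfacet
facet normal 0.048 -0.662 0.748
outer loop
vertex -3.148 -0.656 2.575
vertex -3.166 -1.072 2.208
vertex -2.582 -0.859 2.359
endloop
endfacet
facet normal -0.048 0.661 -0.749
outer loop
vertex -3.243 -0.013 1.011
vertex -2.658 0.199 1.161
vertex -2.82 -0.27 0.757
endloop
endfacet
facet normal -0.648 -0.591 -0.481
outer loop
vertex -3.243 -0.013 1.011
vertex -2.82 -0.27 0.757
vertex -3.166 -1.072 2.208
endloop
endfacet
facet normal -0.648 -0.591 -0.481
outer loop
vertex -3.166 -1.072 2.208
vertex -2.82 -0.27 0.757
vertex -2.744 -1.328 1.954
endloop
endfacet
facet normal 0.048 -0.662 0.748
outer loop
vertex -3.166 -1.072 2.208
vertex -2.744 -1.328 1.954
vertex -2.582 -0.859 2.359
endloop
endfacet
facet normal -0.048 0.661 -0.749
outer loop
vertex -2.82 -0.27 0.757
vertex -2.658 0.199 1.161
vertex -2.276 -0.173 0.808
endloop
endfacet
facet normal 0.192 -0.729 -0.657
outer loop
vertex -2.82 -0.27 0.757
vertex -2.276 -0.173 0.808
vertex -2.744 -1.328 1.954
endloop
endfacet
facet normal 0.191 -0.729 -0.657
outer loop
vertex -2.744 -1.328 1.954
vertex -2.276 -0.173 0.808
vertex -2.199 -1.231 2.005
endloop
endfacet
facet normal 0.048 -0.662 0.748
outer loop
vertex -2.744 -1.328 1.954
vertex -2.199 -1.231 2.005
vertex -2.582 -0.859 2.359
endloop
endfacet
facet normal -0.047 0.662 -0.748
outer loop
vertex -2.276 -0.173 0.808
vertex -2.658 0.199 1.161
vertex -2.019 0.204 1.125
endloop
endfacet
facet normal 0.885 -0.319 -0.339
outer loop
vertex -2.276 -0.173 0.808
vertex -2.019 0.204 1.125
vertex -2.199 -1.231 2.005
endloop
endfacet
facet normal 0.886 -0.318 -0.337
outer loop
vertex -2.199 -1.231 2.005
vertex -2.019 0.204 1.125
vertex -1.943 -0.854 2.322
endloop
endfacet
facet normal 0.048 -0.662 0.748
outer loop
vertex -2.199 -1.231 2.005
vertex -1.943 -0.854 2.322
vertex -2.582 -0.859 2.359
endloop
endfacet
facet normal -0.047 0.661 -0.749
outer loop
vertex -2.019 0.204 1.125
vertex -2.658 0.199 1.161
vertex -2.244 0.578 1.469
endloop
endfacet
facet normal 0.913 0.332 0.236
outer loop
vertex -2.019 0.204 1.125
vertex -2.244 0.578 1.469
vertex -1.943 -0.854 2.322
endloop
endfacet
facet normal 0.914 0.332 0.235
outer loop
vertex -1.943 -0.854 2.322
vertex -2.244 0.578 1.469
vertex -2.167 -0.481 2.667
endloop
endfacet
facet normal 0.048 -0.662 0.748
outer loop
vertex -1.943 -0.854 2.322
vertex -2.167 -0.481 2.667
vertex -2.582 -0.859 2.359
endloop
endfacet

endsolid


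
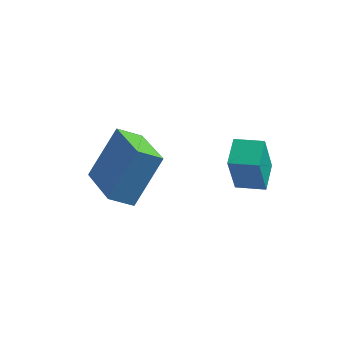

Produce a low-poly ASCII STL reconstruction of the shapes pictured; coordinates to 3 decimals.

solid 
facet normal -0.993 -0.040 -0.107
outer loop
vertex 1.325 2.754 3.123
vertex 1.257 3.726 3.391
vertex 1.469 3.177 1.628
endloop
endfacet
facet normal 0.067 -0.962 -0.266
outer loop
vertex 2.403 3.214 1.729
vertex 1.325 2.754 3.123
vertex 1.469 3.177 1.628
endloop
endfacet
facet normal -0.993 -0.040 -0.107
outer loop
vertex 1.469 3.177 1.628
vertex 1.257 3.726 3.391
vertex 1.401 4.148 1.896
endloop
endfacet
facet normal 0.093 0.271 -0.958
outer loop
vertex 1.401 4.148 1.896
vertex 2.403 3.214 1.729
vertex 1.469 3.177 1.628
endloop
endfacet
facet normal -0.093 -0.271 0.958
outer loop
vertex 1.325 2.754 3.123
vertex 2.191 3.763 3.492
vertex 1.257 3.726 3.391
endloop
endfacet
facet normal 0.068 -0.962 -0.265
outer loop
vertex 2.259 2.792 3.224
vertex 1.325 2.754 3.123
vertex 2.403 3.214 1.729
endloop
endfacet
facet normal -0.093 -0.271 0.958
outer loop
vertex 2.259 2.792 3.224
vertex 2.191 3.763 3.492
vertex 1.325 2.754 3.123
endloop
endfacet
facet normal -0.067 0.962 0.265
outer loop
vertex 1.257 3.726 3.391
vertex 2.191 3.763 3.492
vertex 1.401 4.148 1.896
endloop
endfacet
facet normal 0.093 0.271 -0.958
outer loop
vertex 2.335 4.186 1.997
vertex 2.403 3.214 1.729
vertex 1.401 4.148 1.896
endloop
endfacet
facet normal -0.068 0.962 0.266
outer loop
vertex 1.401 4.148 1.896
vertex 2.191 3.763 3.492
vertex 2.335 4.186 1.997
endloop
endfacet
facet normal 0.993 0.040 0.107
outer loop
vertex 2.335 4.186 1.997
vertex 2.259 2.792 3.224
vertex 2.403 3.214 1.729
endloop
endfacet
facet normal 0.993 0.040 0.107
outer loop
vertex 2.191 3.763 3.492
vertex 2.259 2.792 3.224
vertex 2.335 4.186 1.997
endloop
endfacet
facet normal -0.587 0.773 -0.238
outer loop
vertex -2.432 1.265 2.954
vertex -1.838 2.177 4.45
vertex -1.778 1.616 2.481
endloop
endfacet
facet normal -0.321 -0.492 -0.809
outer loop
vertex -0.722 0.223 2.91
vertex -2.432 1.265 2.954
vertex -1.778 1.616 2.481
endloop
endfacet
facet normal -0.587 0.774 -0.238
outer loop
vertex -1.778 1.616 2.481
vertex -1.838 2.177 4.45
vertex -1.184 2.527 3.977
endloop
endfacet
facet normal 0.743 0.398 -0.538
outer loop
vertex -1.184 2.527 3.977
vertex -0.722 0.223 2.91
vertex -1.778 1.616 2.481
endloop
endfacet
facet normal -0.743 -0.398 0.538
outer loop
vertex -2.432 1.265 2.954
vertex -0.782 0.784 4.879
vertex -1.838 2.177 4.45
endloop
endfacet
facet normal -0.321 -0.493 -0.809
outer loop
vertex -1.376 -0.127 3.383
vertex -2.432 1.265 2.954
vertex -0.722 0.223 2.91
endloop
endfacet
facet normal -0.743 -0.398 0.538
outer loop
vertex -1.376 -0.127 3.383
vertex -0.782 0.784 4.879
vertex -2.432 1.265 2.954
endloop
endfacet
facet normal 0.321 0.493 0.809
outer loop
vertex -1.838 2.177 4.45
vertex -0.782 0.784 4.879
vertex -1.184 2.527 3.977
endloop
endfacet
facet normal 0.743 0.398 -0.538
outer loop
vertex -0.128 1.135 4.406
vertex -0.722 0.223 2.91
vertex -1.184 2.527 3.977
endloop
endfacet
facet normal 0.321 0.493 0.809
outer loop
vertex -1.184 2.527 3.977
vertex -0.782 0.784 4.879
vertex -0.128 1.135 4.406
endloop
endfacet
facet normal 0.587 -0.774 0.239
outer loop
vertex -0.128 1.135 4.406
vertex -1.376 -0.127 3.383
vertex -0.722 0.223 2.91
endloop
endfacet
facet normal 0.587 -0.774 0.238
outer loop
vertex -0.782 0.784 4.879
vertex -1.376 -0.127 3.383
vertex -0.128 1.135 4.406
endloop
endfacet

endsolid


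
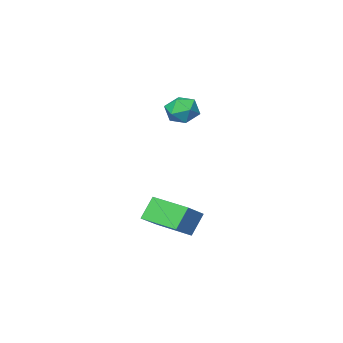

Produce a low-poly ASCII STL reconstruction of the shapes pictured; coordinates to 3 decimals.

solid 
facet normal -0.122 0.949 -0.290
outer loop
vertex -3.526 -2.403 2.499
vertex -4.345 -2.377 2.929
vertex -3.576 -2.139 3.385
endloop
endfacet
facet normal 0.570 0.796 -0.205
outer loop
vertex -3.526 -2.403 2.499
vertex -3.576 -2.139 3.385
vertex -2.894 -2.699 3.106
endloop
endfacet
facet normal 0.729 0.251 -0.637
outer loop
vertex -3.526 -2.403 2.499
vertex -2.894 -2.699 3.106
vertex -3.241 -3.283 2.479
endloop
endfacet
facet normal 0.136 0.067 -0.988
outer loop
vertex -3.526 -2.403 2.499
vertex -3.241 -3.283 2.479
vertex -4.138 -3.084 2.369
endloop
endfacet
facet normal -0.390 0.499 -0.774
outer loop
vertex -3.526 -2.403 2.499
vertex -4.138 -3.084 2.369
vertex -4.345 -2.377 2.929
endloop
endfacet
facet normal 0.667 0.580 0.468
outer loop
vertex -2.894 -2.699 3.106
vertex -3.576 -2.139 3.385
vertex -3.322 -2.856 3.911
endloop
endfacet
facet normal -0.453 0.828 0.331
outer loop
vertex -3.576 -2.139 3.385
vertex -4.345 -2.377 2.929
vertex -4.219 -2.657 3.801
endloop
endfacet
facet normal -0.887 0.099 -0.452
outer loop
vertex -4.345 -2.377 2.929
vertex -4.138 -3.084 2.369
vertex -4.566 -3.241 3.174
endloop
endfacet
facet normal -0.035 -0.599 -0.800
outer loop
vertex -4.138 -3.084 2.369
vertex -3.241 -3.283 2.479
vertex -3.884 -3.801 2.895
endloop
endfacet
facet normal 0.925 -0.302 -0.231
outer loop
vertex -3.241 -3.283 2.479
vertex -2.894 -2.699 3.106
vertex -3.115 -3.563 3.351
endloop
endfacet
facet normal -0.136 -0.067 0.988
outer loop
vertex -3.934 -3.537 3.781
vertex -3.322 -2.856 3.911
vertex -4.219 -2.657 3.801
endloop
endfacet
facet normal -0.729 -0.251 0.637
outer loop
vertex -3.934 -3.537 3.781
vertex -4.219 -2.657 3.801
vertex -4.566 -3.241 3.174
endloop
endfacet
facet normal -0.570 -0.796 0.205
outer loop
vertex -3.934 -3.537 3.781
vertex -4.566 -3.241 3.174
vertex -3.884 -3.801 2.895
endloop
endfacet
facet normal 0.122 -0.949 0.290
outer loop
vertex -3.934 -3.537 3.781
vertex -3.884 -3.801 2.895
vertex -3.115 -3.563 3.351
endloop
endfacet
facet normal 0.390 -0.499 0.774
outer loop
vertex -3.934 -3.537 3.781
vertex -3.115 -3.563 3.351
vertex -3.322 -2.856 3.911
endloop
endfacet
facet normal 0.035 0.599 0.800
outer loop
vertex -4.219 -2.657 3.801
vertex -3.322 -2.856 3.911
vertex -3.576 -2.139 3.385
endloop
endfacet
facet normal -0.925 0.302 0.231
outer loop
vertex -4.566 -3.241 3.174
vertex -4.219 -2.657 3.801
vertex -4.345 -2.377 2.929
endloop
endfacet
facet normal -0.667 -0.580 -0.468
outer loop
vertex -3.884 -3.801 2.895
vertex -4.566 -3.241 3.174
vertex -4.138 -3.084 2.369
endloop
endfacet
facet normal 0.453 -0.828 -0.331
outer loop
vertex -3.115 -3.563 3.351
vertex -3.884 -3.801 2.895
vertex -3.241 -3.283 2.479
endloop
endfacet
facet normal 0.887 -0.099 0.452
outer loop
vertex -3.322 -2.856 3.911
vertex -3.115 -3.563 3.351
vertex -2.894 -2.699 3.106
endloop
endfacet
facet normal -0.542 -0.073 0.837
outer loop
vertex -1.343 -2.001 -1.66
vertex -1.925 -0.036 -1.866
vertex -2.554 -2.446 -2.482
endloop
endfacet
facet normal 0.283 -0.954 0.100
outer loop
vertex -1.795 -2.344 -3.654
vertex -1.343 -2.001 -1.66
vertex -2.554 -2.446 -2.482
endloop
endfacet
facet normal -0.542 -0.072 0.837
outer loop
vertex -2.554 -2.446 -2.482
vertex -1.925 -0.036 -1.866
vertex -3.136 -0.48 -2.689
endloop
endfacet
facet normal -0.791 -0.291 -0.538
outer loop
vertex -3.136 -0.48 -2.689
vertex -1.795 -2.344 -3.654
vertex -2.554 -2.446 -2.482
endloop
endfacet
facet normal 0.791 0.291 0.538
outer loop
vertex -1.343 -2.001 -1.66
vertex -1.166 0.066 -3.038
vertex -1.925 -0.036 -1.866
endloop
endfacet
facet normal 0.282 -0.954 0.100
outer loop
vertex -0.584 -1.9 -2.831
vertex -1.343 -2.001 -1.66
vertex -1.795 -2.344 -3.654
endloop
endfacet
facet normal 0.791 0.291 0.538
outer loop
vertex -0.584 -1.9 -2.831
vertex -1.166 0.066 -3.038
vertex -1.343 -2.001 -1.66
endloop
endfacet
facet normal -0.282 0.954 -0.100
outer loop
vertex -1.925 -0.036 -1.866
vertex -1.166 0.066 -3.038
vertex -3.136 -0.48 -2.689
endloop
endfacet
facet normal -0.791 -0.291 -0.538
outer loop
vertex -2.377 -0.379 -3.86
vertex -1.795 -2.344 -3.654
vertex -3.136 -0.48 -2.689
endloop
endfacet
facet normal -0.282 0.954 -0.101
outer loop
vertex -3.136 -0.48 -2.689
vertex -1.166 0.066 -3.038
vertex -2.377 -0.379 -3.86
endloop
endfacet
facet normal 0.542 0.073 -0.837
outer loop
vertex -2.377 -0.379 -3.86
vertex -0.584 -1.9 -2.831
vertex -1.795 -2.344 -3.654
endloop
endfacet
facet normal 0.542 0.072 -0.837
outer loop
vertex -1.166 0.066 -3.038
vertex -0.584 -1.9 -2.831
vertex -2.377 -0.379 -3.86
endloop
endfacet

endsolid


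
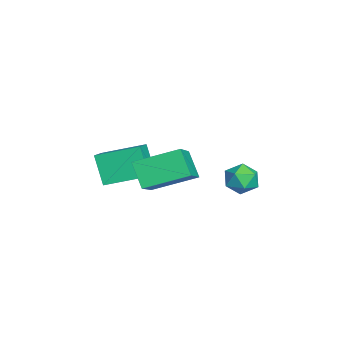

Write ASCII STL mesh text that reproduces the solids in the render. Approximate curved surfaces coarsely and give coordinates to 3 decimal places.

solid 
facet normal -0.452 -0.243 0.858
outer loop
vertex 0.39 -0.983 -1.993
vertex -1.117 -0.75 -2.72
vertex 0.363 -2.875 -2.543
endloop
endfacet
facet normal 0.892 -0.138 0.430
outer loop
vertex 1.077 -2.49 -3.9
vertex 0.39 -0.983 -1.993
vertex 0.363 -2.875 -2.543
endloop
endfacet
facet normal -0.452 -0.244 0.858
outer loop
vertex 0.363 -2.875 -2.543
vertex -1.117 -0.75 -2.72
vertex -1.144 -2.641 -3.271
endloop
endfacet
facet normal -0.014 -0.960 -0.280
outer loop
vertex -1.144 -2.641 -3.271
vertex 1.077 -2.49 -3.9
vertex 0.363 -2.875 -2.543
endloop
endfacet
facet normal 0.014 0.960 0.280
outer loop
vertex 0.39 -0.983 -1.993
vertex -0.403 -0.365 -4.077
vertex -1.117 -0.75 -2.72
endloop
endfacet
facet normal 0.892 -0.138 0.431
outer loop
vertex 1.104 -0.599 -3.349
vertex 0.39 -0.983 -1.993
vertex 1.077 -2.49 -3.9
endloop
endfacet
facet normal 0.014 0.960 0.279
outer loop
vertex 1.104 -0.599 -3.349
vertex -0.403 -0.365 -4.077
vertex 0.39 -0.983 -1.993
endloop
endfacet
facet normal -0.892 0.138 -0.430
outer loop
vertex -1.117 -0.75 -2.72
vertex -0.403 -0.365 -4.077
vertex -1.144 -2.641 -3.271
endloop
endfacet
facet normal -0.014 -0.960 -0.279
outer loop
vertex -0.43 -2.257 -4.627
vertex 1.077 -2.49 -3.9
vertex -1.144 -2.641 -3.271
endloop
endfacet
facet normal -0.892 0.138 -0.431
outer loop
vertex -1.144 -2.641 -3.271
vertex -0.403 -0.365 -4.077
vertex -0.43 -2.257 -4.627
endloop
endfacet
facet normal 0.452 0.244 -0.858
outer loop
vertex -0.43 -2.257 -4.627
vertex 1.104 -0.599 -3.349
vertex 1.077 -2.49 -3.9
endloop
endfacet
facet normal 0.452 0.243 -0.858
outer loop
vertex -0.403 -0.365 -4.077
vertex 1.104 -0.599 -3.349
vertex -0.43 -2.257 -4.627
endloop
endfacet
facet normal -0.786 0.325 0.526
outer loop
vertex 0.07 3.086 -3.564
vertex 0.572 3.234 -2.905
vertex 0.439 3.837 -3.476
endloop
endfacet
facet normal -0.877 0.451 -0.169
outer loop
vertex 0.07 3.086 -3.564
vertex 0.439 3.837 -3.476
vertex 0.399 3.475 -4.234
endloop
endfacet
facet normal -0.840 -0.174 -0.514
outer loop
vertex 0.07 3.086 -3.564
vertex 0.399 3.475 -4.234
vertex 0.508 2.647 -4.132
endloop
endfacet
facet normal -0.727 -0.686 -0.030
outer loop
vertex 0.07 3.086 -3.564
vertex 0.508 2.647 -4.132
vertex 0.615 2.498 -3.311
endloop
endfacet
facet normal -0.693 -0.379 0.613
outer loop
vertex 0.07 3.086 -3.564
vertex 0.615 2.498 -3.311
vertex 0.572 3.234 -2.905
endloop
endfacet
facet normal -0.334 0.857 -0.392
outer loop
vertex 0.399 3.475 -4.234
vertex 0.439 3.837 -3.476
vertex 1.105 3.862 -3.989
endloop
endfacet
facet normal -0.187 0.653 0.734
outer loop
vertex 0.439 3.837 -3.476
vertex 0.572 3.234 -2.905
vertex 1.212 3.713 -3.168
endloop
endfacet
facet normal -0.038 -0.484 0.874
outer loop
vertex 0.572 3.234 -2.905
vertex 0.615 2.498 -3.311
vertex 1.321 2.885 -3.066
endloop
endfacet
facet normal -0.091 -0.982 -0.166
outer loop
vertex 0.615 2.498 -3.311
vertex 0.508 2.647 -4.132
vertex 1.281 2.523 -3.824
endloop
endfacet
facet normal -0.275 -0.153 -0.949
outer loop
vertex 0.508 2.647 -4.132
vertex 0.399 3.475 -4.234
vertex 1.148 3.126 -4.395
endloop
endfacet
facet normal 0.727 0.686 0.030
outer loop
vertex 1.65 3.274 -3.736
vertex 1.105 3.862 -3.989
vertex 1.212 3.713 -3.168
endloop
endfacet
facet normal 0.840 0.174 0.514
outer loop
vertex 1.65 3.274 -3.736
vertex 1.212 3.713 -3.168
vertex 1.321 2.885 -3.066
endloop
endfacet
facet normal 0.877 -0.451 0.169
outer loop
vertex 1.65 3.274 -3.736
vertex 1.321 2.885 -3.066
vertex 1.281 2.523 -3.824
endloop
endfacet
facet normal 0.786 -0.325 -0.526
outer loop
vertex 1.65 3.274 -3.736
vertex 1.281 2.523 -3.824
vertex 1.148 3.126 -4.395
endloop
endfacet
facet normal 0.693 0.379 -0.613
outer loop
vertex 1.65 3.274 -3.736
vertex 1.148 3.126 -4.395
vertex 1.105 3.862 -3.989
endloop
endfacet
facet normal 0.091 0.982 0.166
outer loop
vertex 1.212 3.713 -3.168
vertex 1.105 3.862 -3.989
vertex 0.439 3.837 -3.476
endloop
endfacet
facet normal 0.275 0.153 0.949
outer loop
vertex 1.321 2.885 -3.066
vertex 1.212 3.713 -3.168
vertex 0.572 3.234 -2.905
endloop
endfacet
facet normal 0.334 -0.857 0.392
outer loop
vertex 1.281 2.523 -3.824
vertex 1.321 2.885 -3.066
vertex 0.615 2.498 -3.311
endloop
endfacet
facet normal 0.187 -0.653 -0.734
outer loop
vertex 1.148 3.126 -4.395
vertex 1.281 2.523 -3.824
vertex 0.508 2.647 -4.132
endloop
endfacet
facet normal 0.038 0.484 -0.874
outer loop
vertex 1.105 3.862 -3.989
vertex 1.148 3.126 -4.395
vertex 0.399 3.475 -4.234
endloop
endfacet
facet normal -0.826 0.156 -0.542
outer loop
vertex 2.737 -0.892 -1.653
vertex 2.648 0.997 -0.972
vertex 3.496 -0.481 -2.692
endloop
endfacet
facet normal 0.045 -0.940 -0.339
outer loop
vertex 5.272 -0.817 -1.528
vertex 2.737 -0.892 -1.653
vertex 3.496 -0.481 -2.692
endloop
endfacet
facet normal -0.826 0.156 -0.541
outer loop
vertex 3.496 -0.481 -2.692
vertex 2.648 0.997 -0.972
vertex 3.406 1.408 -2.011
endloop
endfacet
facet normal 0.562 0.304 -0.769
outer loop
vertex 3.406 1.408 -2.011
vertex 5.272 -0.817 -1.528
vertex 3.496 -0.481 -2.692
endloop
endfacet
facet normal -0.562 -0.304 0.769
outer loop
vertex 2.737 -0.892 -1.653
vertex 4.424 0.661 0.192
vertex 2.648 0.997 -0.972
endloop
endfacet
facet normal 0.045 -0.940 -0.339
outer loop
vertex 4.514 -1.228 -0.489
vertex 2.737 -0.892 -1.653
vertex 5.272 -0.817 -1.528
endloop
endfacet
facet normal -0.562 -0.304 0.769
outer loop
vertex 4.514 -1.228 -0.489
vertex 4.424 0.661 0.192
vertex 2.737 -0.892 -1.653
endloop
endfacet
facet normal -0.045 0.940 0.339
outer loop
vertex 2.648 0.997 -0.972
vertex 4.424 0.661 0.192
vertex 3.406 1.408 -2.011
endloop
endfacet
facet normal 0.562 0.304 -0.770
outer loop
vertex 5.183 1.072 -0.847
vertex 5.272 -0.817 -1.528
vertex 3.406 1.408 -2.011
endloop
endfacet
facet normal -0.045 0.940 0.339
outer loop
vertex 3.406 1.408 -2.011
vertex 4.424 0.661 0.192
vertex 5.183 1.072 -0.847
endloop
endfacet
facet normal 0.826 -0.156 0.541
outer loop
vertex 5.183 1.072 -0.847
vertex 4.514 -1.228 -0.489
vertex 5.272 -0.817 -1.528
endloop
endfacet
facet normal 0.826 -0.156 0.542
outer loop
vertex 4.424 0.661 0.192
vertex 4.514 -1.228 -0.489
vertex 5.183 1.072 -0.847
endloop
endfacet

endsolid


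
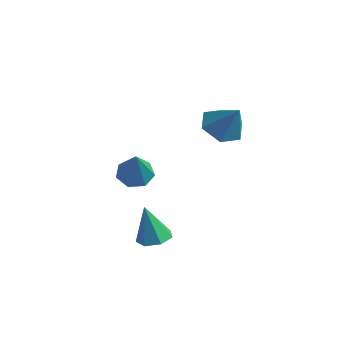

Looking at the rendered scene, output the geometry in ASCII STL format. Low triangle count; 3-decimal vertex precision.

solid 
facet normal 0.240 0.065 -0.968
outer loop
vertex 2.211 -0.703 -2.833
vertex 1.491 -0.99 -3.031
vertex 1.712 -0.229 -2.925
endloop
endfacet
facet normal 0.520 0.654 0.549
outer loop
vertex 2.211 -0.703 -2.833
vertex 1.712 -0.229 -2.925
vertex 1.049 -1.11 -1.249
endloop
endfacet
facet normal 0.241 0.065 -0.968
outer loop
vertex 1.712 -0.229 -2.925
vertex 1.491 -0.99 -3.031
vertex 1.047 -0.328 -3.097
endloop
endfacet
facet normal -0.231 0.896 0.379
outer loop
vertex 1.712 -0.229 -2.925
vertex 1.047 -0.328 -3.097
vertex 1.049 -1.11 -1.249
endloop
endfacet
facet normal 0.240 0.065 -0.969
outer loop
vertex 1.047 -0.328 -3.097
vertex 1.491 -0.99 -3.031
vertex 0.716 -0.926 -3.219
endloop
endfacet
facet normal -0.875 0.446 0.190
outer loop
vertex 1.047 -0.328 -3.097
vertex 0.716 -0.926 -3.219
vertex 1.049 -1.11 -1.249
endloop
endfacet
facet normal 0.240 0.066 -0.968
outer loop
vertex 0.716 -0.926 -3.219
vertex 1.491 -0.99 -3.031
vertex 0.969 -1.573 -3.2
endloop
endfacet
facet normal -0.925 -0.358 0.123
outer loop
vertex 0.716 -0.926 -3.219
vertex 0.969 -1.573 -3.2
vertex 1.049 -1.11 -1.249
endloop
endfacet
facet normal 0.241 0.065 -0.968
outer loop
vertex 0.969 -1.573 -3.2
vertex 1.491 -0.99 -3.031
vertex 1.615 -1.78 -3.053
endloop
endfacet
facet normal -0.344 -0.910 0.230
outer loop
vertex 0.969 -1.573 -3.2
vertex 1.615 -1.78 -3.053
vertex 1.049 -1.11 -1.249
endloop
endfacet
facet normal 0.240 0.065 -0.969
outer loop
vertex 1.615 -1.78 -3.053
vertex 1.491 -0.99 -3.031
vertex 2.168 -1.393 -2.89
endloop
endfacet
facet normal 0.429 -0.794 0.430
outer loop
vertex 1.615 -1.78 -3.053
vertex 2.168 -1.393 -2.89
vertex 1.049 -1.11 -1.249
endloop
endfacet
facet normal 0.240 0.065 -0.968
outer loop
vertex 2.168 -1.393 -2.89
vertex 1.491 -0.99 -3.031
vertex 2.211 -0.703 -2.833
endloop
endfacet
facet normal 0.814 -0.098 0.572
outer loop
vertex 2.168 -1.393 -2.89
vertex 2.211 -0.703 -2.833
vertex 1.049 -1.11 -1.249
endloop
endfacet
facet normal -0.564 0.002 -0.825
outer loop
vertex 2.855 1.619 2.078
vertex 2.322 2.421 2.444
vertex 3.162 2.58 1.87
endloop
endfacet
facet normal 0.948 -0.315 -0.055
outer loop
vertex 2.855 1.619 2.078
vertex 3.162 2.58 1.87
vertex 3.218 2.419 3.756
endloop
endfacet
facet normal -0.564 0.001 -0.826
outer loop
vertex 3.162 2.58 1.87
vertex 2.322 2.421 2.444
vertex 2.629 3.382 2.235
endloop
endfacet
facet normal 0.837 0.546 0.022
outer loop
vertex 3.162 2.58 1.87
vertex 2.629 3.382 2.235
vertex 3.218 2.419 3.756
endloop
endfacet
facet normal -0.564 0.000 -0.826
outer loop
vertex 2.629 3.382 2.235
vertex 2.322 2.421 2.444
vertex 1.788 3.223 2.809
endloop
endfacet
facet normal 0.166 0.861 0.481
outer loop
vertex 2.629 3.382 2.235
vertex 1.788 3.223 2.809
vertex 3.218 2.419 3.756
endloop
endfacet
facet normal -0.563 0.001 -0.826
outer loop
vertex 1.788 3.223 2.809
vertex 2.322 2.421 2.444
vertex 1.481 2.262 3.017
endloop
endfacet
facet normal -0.396 0.313 0.863
outer loop
vertex 1.788 3.223 2.809
vertex 1.481 2.262 3.017
vertex 3.218 2.419 3.756
endloop
endfacet
facet normal -0.563 0.002 -0.826
outer loop
vertex 1.481 2.262 3.017
vertex 2.322 2.421 2.444
vertex 2.014 1.46 2.652
endloop
endfacet
facet normal -0.285 -0.548 0.787
outer loop
vertex 1.481 2.262 3.017
vertex 2.014 1.46 2.652
vertex 3.218 2.419 3.756
endloop
endfacet
facet normal -0.564 0.002 -0.826
outer loop
vertex 2.014 1.46 2.652
vertex 2.322 2.421 2.444
vertex 2.855 1.619 2.078
endloop
endfacet
facet normal 0.387 -0.862 0.327
outer loop
vertex 2.014 1.46 2.652
vertex 2.855 1.619 2.078
vertex 3.218 2.419 3.756
endloop
endfacet
facet normal -0.357 0.386 -0.851
outer loop
vertex 0.639 -0.546 -0.426
vertex -0.069 -0.35 -0.04
vertex 0.62 0.106 -0.122
endloop
endfacet
facet normal 0.999 0.032 -0.005
outer loop
vertex 0.639 -0.546 -0.426
vertex 0.62 0.106 -0.122
vertex 0.669 -1.15 1.72
endloop
endfacet
facet normal -0.357 0.386 -0.851
outer loop
vertex 0.62 0.106 -0.122
vertex -0.069 -0.35 -0.04
vertex 0.082 0.415 0.244
endloop
endfacet
facet normal 0.649 0.636 0.417
outer loop
vertex 0.62 0.106 -0.122
vertex 0.082 0.415 0.244
vertex 0.669 -1.15 1.72
endloop
endfacet
facet normal -0.356 0.386 -0.851
outer loop
vertex 0.082 0.415 0.244
vertex -0.069 -0.35 -0.04
vertex -0.569 0.149 0.396
endloop
endfacet
facet normal -0.098 0.663 0.742
outer loop
vertex 0.082 0.415 0.244
vertex -0.569 0.149 0.396
vertex 0.669 -1.15 1.72
endloop
endfacet
facet normal -0.356 0.387 -0.851
outer loop
vertex -0.569 0.149 0.396
vertex -0.069 -0.35 -0.04
vertex -0.844 -0.493 0.219
endloop
endfacet
facet normal -0.681 0.091 0.727
outer loop
vertex -0.569 0.149 0.396
vertex -0.844 -0.493 0.219
vertex 0.669 -1.15 1.72
endloop
endfacet
facet normal -0.356 0.387 -0.851
outer loop
vertex -0.844 -0.493 0.219
vertex -0.069 -0.35 -0.04
vertex -0.535 -1.027 -0.153
endloop
endfacet
facet normal -0.660 -0.648 0.382
outer loop
vertex -0.844 -0.493 0.219
vertex -0.535 -1.027 -0.153
vertex 0.669 -1.15 1.72
endloop
endfacet
facet normal -0.356 0.387 -0.851
outer loop
vertex -0.535 -1.027 -0.153
vertex -0.069 -0.35 -0.04
vertex 0.125 -1.051 -0.44
endloop
endfacet
facet normal -0.051 -0.998 -0.033
outer loop
vertex -0.535 -1.027 -0.153
vertex 0.125 -1.051 -0.44
vertex 0.669 -1.15 1.72
endloop
endfacet
facet normal -0.357 0.387 -0.850
outer loop
vertex 0.125 -1.051 -0.44
vertex -0.069 -0.35 -0.04
vertex 0.639 -0.546 -0.426
endloop
endfacet
facet normal 0.689 -0.695 -0.205
outer loop
vertex 0.125 -1.051 -0.44
vertex 0.639 -0.546 -0.426
vertex 0.669 -1.15 1.72
endloop
endfacet

endsolid
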